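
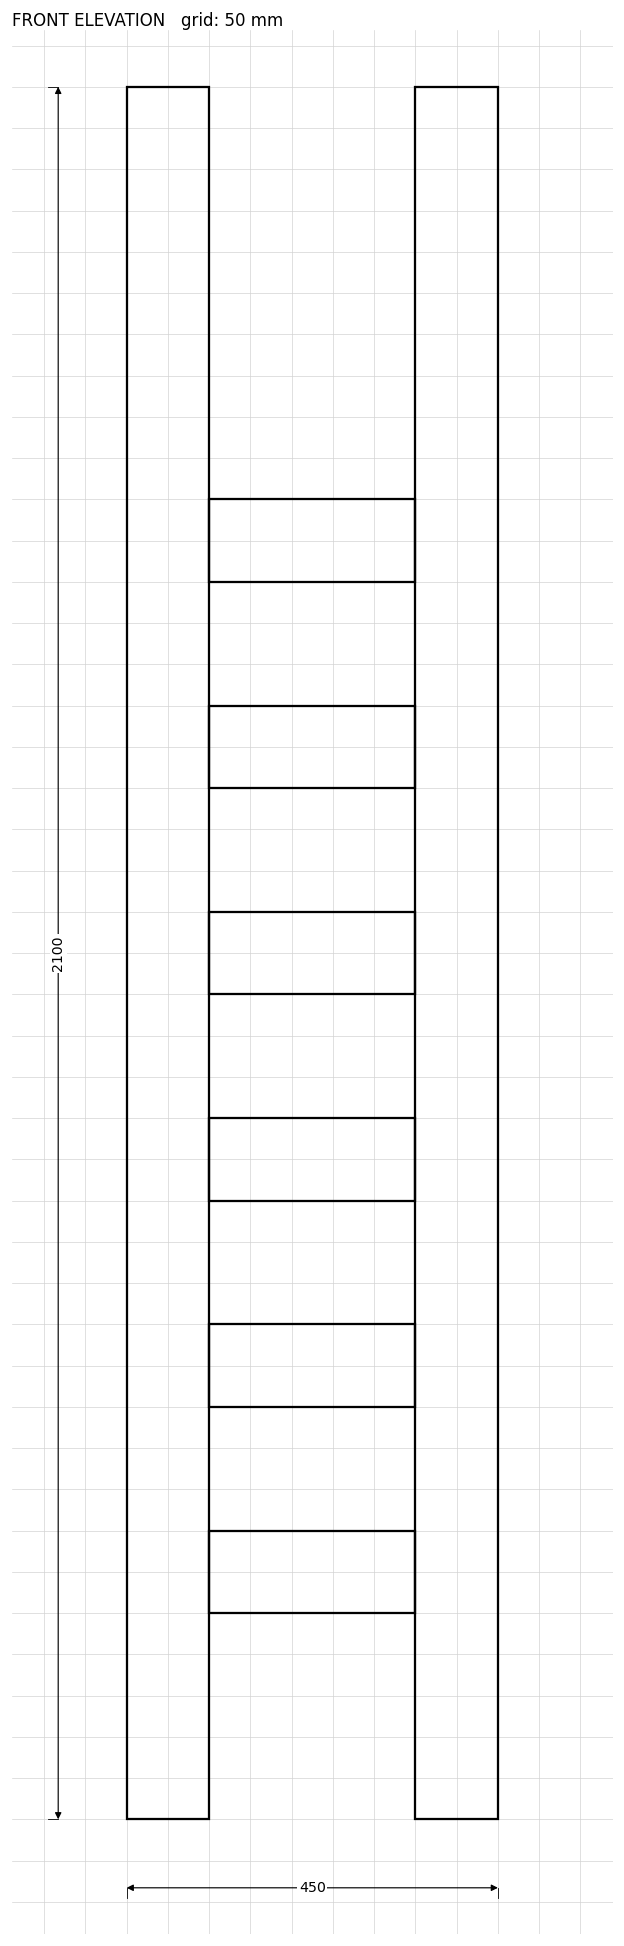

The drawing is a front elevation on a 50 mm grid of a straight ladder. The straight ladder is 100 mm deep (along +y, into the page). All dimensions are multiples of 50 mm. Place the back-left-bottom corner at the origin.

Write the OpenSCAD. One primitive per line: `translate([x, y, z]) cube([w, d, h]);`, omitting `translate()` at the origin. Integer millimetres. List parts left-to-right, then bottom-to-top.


cube([100, 100, 2100]);
translate([100, 0, 250]) cube([250, 100, 100]);
translate([100, 0, 500]) cube([250, 100, 100]);
translate([100, 0, 750]) cube([250, 100, 100]);
translate([100, 0, 1000]) cube([250, 100, 100]);
translate([100, 0, 1250]) cube([250, 100, 100]);
translate([100, 0, 1500]) cube([250, 100, 100]);
translate([350, 0, 0]) cube([100, 100, 2100]);


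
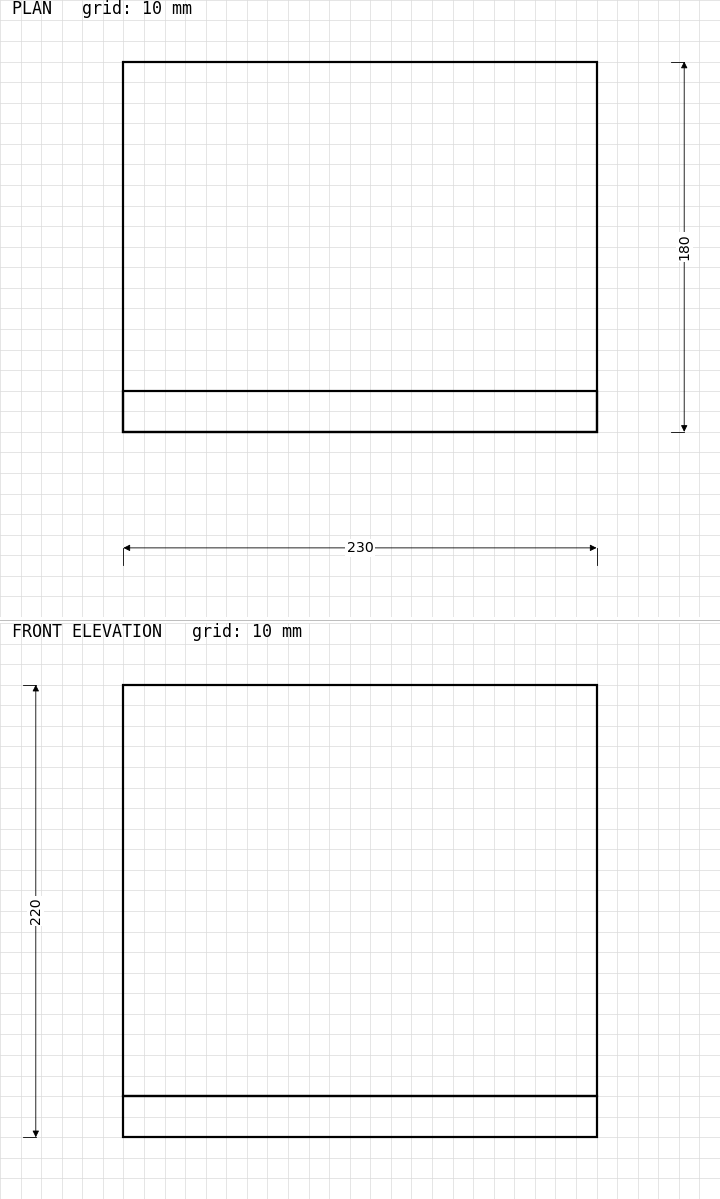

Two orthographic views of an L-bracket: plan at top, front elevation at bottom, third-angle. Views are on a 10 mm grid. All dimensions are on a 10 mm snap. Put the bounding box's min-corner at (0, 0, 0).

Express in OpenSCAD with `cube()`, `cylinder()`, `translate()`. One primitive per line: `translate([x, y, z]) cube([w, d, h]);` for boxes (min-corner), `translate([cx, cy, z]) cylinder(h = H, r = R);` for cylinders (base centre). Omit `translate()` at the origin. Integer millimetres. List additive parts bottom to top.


cube([230, 180, 20]);
translate([0, 0, 20]) cube([230, 20, 200]);


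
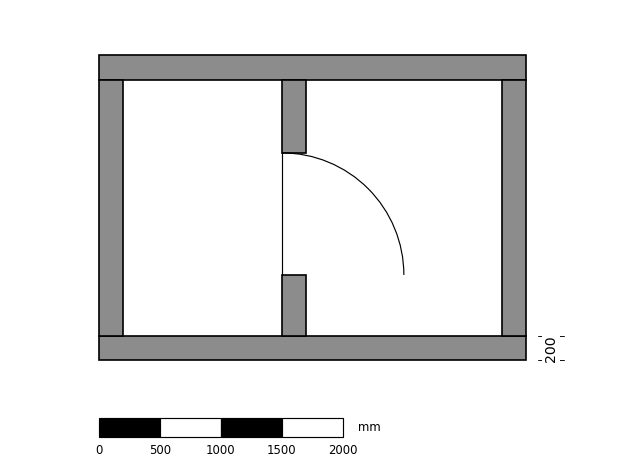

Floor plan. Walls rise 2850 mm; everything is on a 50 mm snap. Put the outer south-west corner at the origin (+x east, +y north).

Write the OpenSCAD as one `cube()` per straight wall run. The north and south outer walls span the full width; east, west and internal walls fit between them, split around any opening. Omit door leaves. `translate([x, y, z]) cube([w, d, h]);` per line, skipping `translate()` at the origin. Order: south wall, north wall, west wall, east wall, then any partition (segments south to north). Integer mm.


cube([3500, 200, 2850]);
translate([0, 2300, 0]) cube([3500, 200, 2850]);
translate([0, 200, 0]) cube([200, 2100, 2850]);
translate([3300, 200, 0]) cube([200, 2100, 2850]);
translate([1500, 200, 0]) cube([200, 500, 2850]);
translate([1500, 1700, 0]) cube([200, 600, 2850]);


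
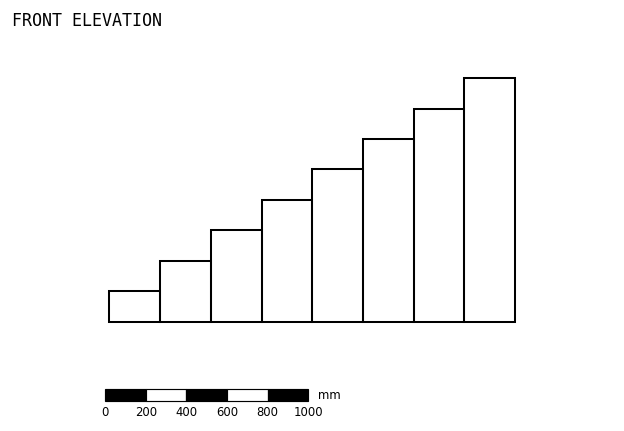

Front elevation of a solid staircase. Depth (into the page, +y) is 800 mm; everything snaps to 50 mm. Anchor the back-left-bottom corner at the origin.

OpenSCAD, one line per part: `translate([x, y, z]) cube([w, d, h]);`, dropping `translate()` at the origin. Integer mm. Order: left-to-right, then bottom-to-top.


cube([250, 800, 150]);
translate([250, 0, 0]) cube([250, 800, 300]);
translate([500, 0, 0]) cube([250, 800, 450]);
translate([750, 0, 0]) cube([250, 800, 600]);
translate([1000, 0, 0]) cube([250, 800, 750]);
translate([1250, 0, 0]) cube([250, 800, 900]);
translate([1500, 0, 0]) cube([250, 800, 1050]);
translate([1750, 0, 0]) cube([250, 800, 1200]);


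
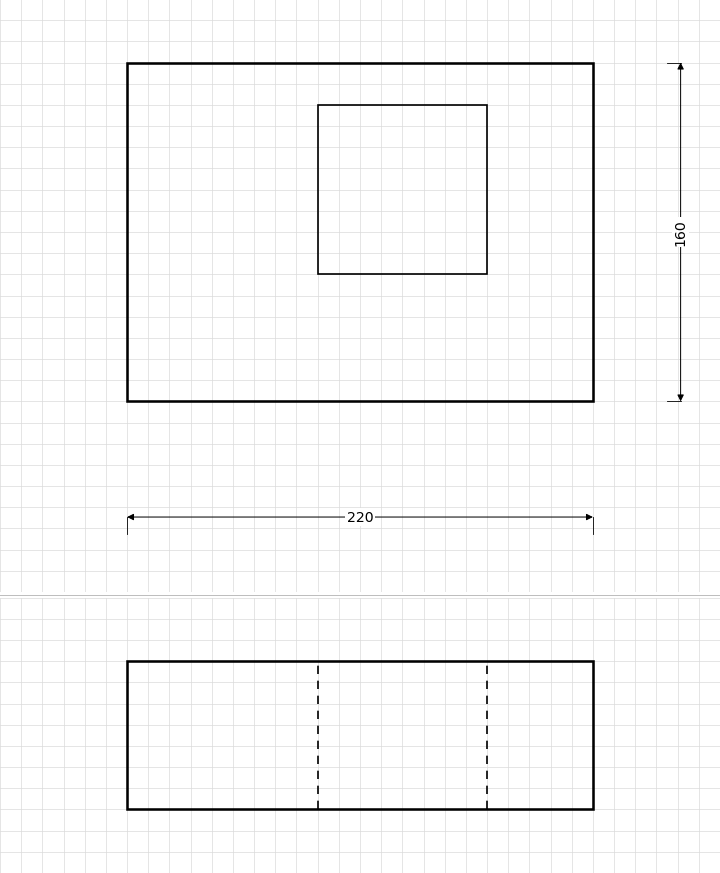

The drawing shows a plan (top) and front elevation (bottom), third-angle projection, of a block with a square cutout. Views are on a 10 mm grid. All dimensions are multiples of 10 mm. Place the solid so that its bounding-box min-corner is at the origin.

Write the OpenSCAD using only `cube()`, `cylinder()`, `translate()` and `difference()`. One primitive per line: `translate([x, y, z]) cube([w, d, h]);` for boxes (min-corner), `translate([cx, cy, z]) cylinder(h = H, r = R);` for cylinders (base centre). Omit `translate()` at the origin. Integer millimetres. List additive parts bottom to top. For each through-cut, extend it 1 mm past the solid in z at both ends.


difference() {
  cube([220, 160, 70]);
  translate([90, 60, -1]) cube([80, 80, 72]);
}


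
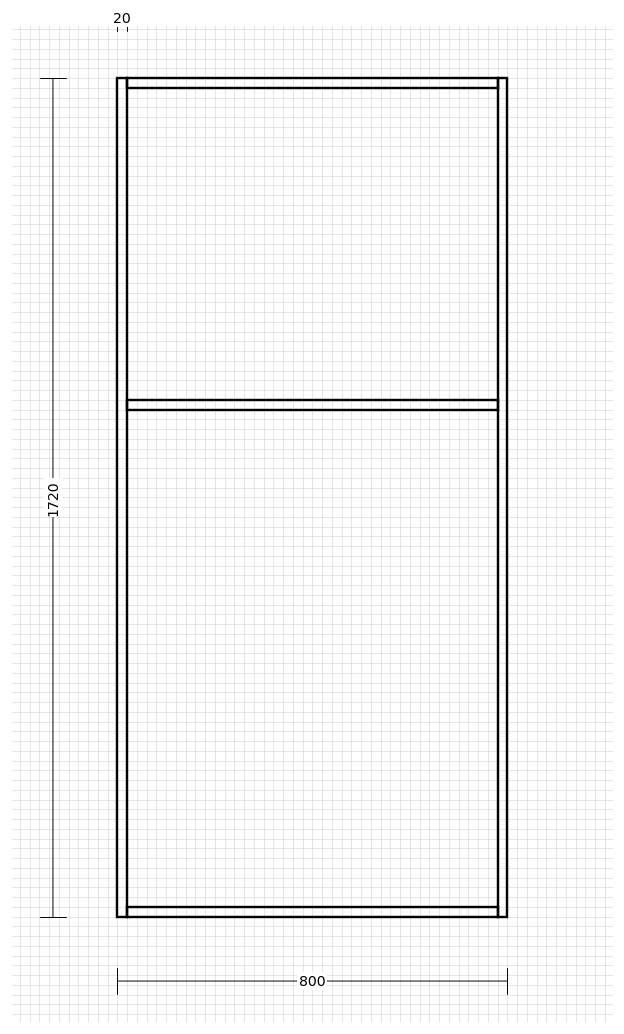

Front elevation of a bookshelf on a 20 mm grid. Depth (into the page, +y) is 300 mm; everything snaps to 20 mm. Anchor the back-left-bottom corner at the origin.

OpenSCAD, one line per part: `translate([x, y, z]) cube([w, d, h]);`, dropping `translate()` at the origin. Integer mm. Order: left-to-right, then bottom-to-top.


cube([20, 300, 1720]);
translate([20, 0, 0]) cube([760, 300, 20]);
translate([20, 0, 1040]) cube([760, 300, 20]);
translate([20, 0, 1700]) cube([760, 300, 20]);
translate([780, 0, 0]) cube([20, 300, 1720]);


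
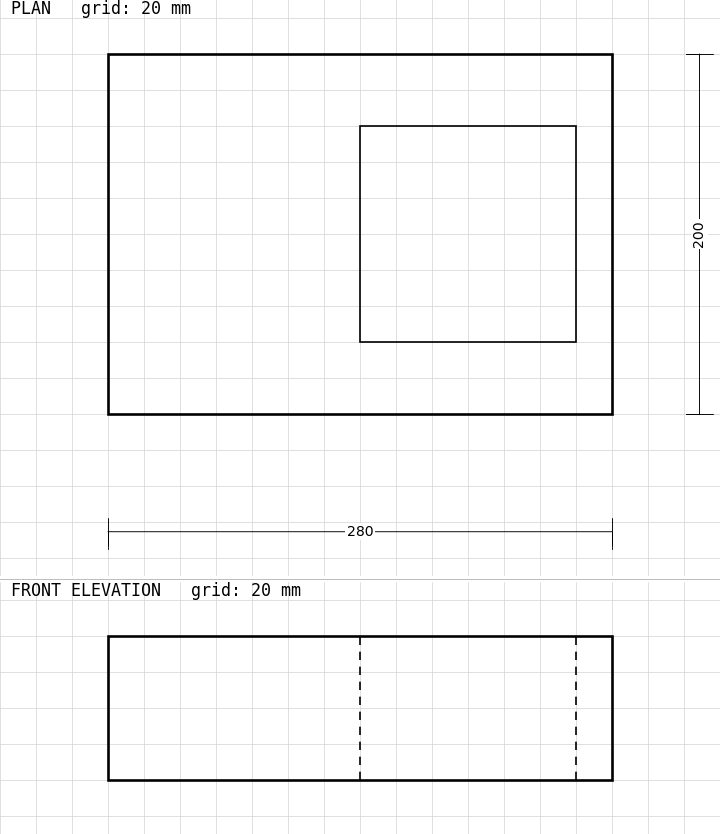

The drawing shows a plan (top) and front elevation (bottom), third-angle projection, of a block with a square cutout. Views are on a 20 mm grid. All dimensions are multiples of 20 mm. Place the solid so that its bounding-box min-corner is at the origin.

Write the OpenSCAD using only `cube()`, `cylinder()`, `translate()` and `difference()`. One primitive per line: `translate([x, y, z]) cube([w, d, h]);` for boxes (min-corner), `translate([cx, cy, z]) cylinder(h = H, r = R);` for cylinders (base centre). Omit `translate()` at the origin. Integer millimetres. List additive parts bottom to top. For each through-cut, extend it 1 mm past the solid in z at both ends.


difference() {
  cube([280, 200, 80]);
  translate([140, 40, -1]) cube([120, 120, 82]);
}


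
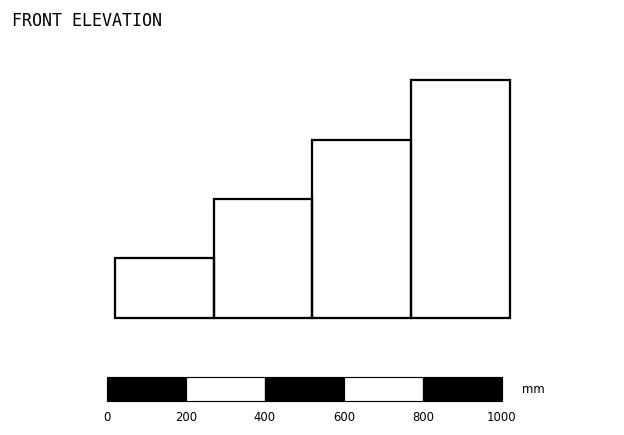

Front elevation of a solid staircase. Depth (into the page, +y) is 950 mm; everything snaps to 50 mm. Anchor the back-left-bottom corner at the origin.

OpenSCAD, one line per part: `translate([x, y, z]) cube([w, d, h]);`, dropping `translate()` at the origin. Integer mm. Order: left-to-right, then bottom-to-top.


cube([250, 950, 150]);
translate([250, 0, 0]) cube([250, 950, 300]);
translate([500, 0, 0]) cube([250, 950, 450]);
translate([750, 0, 0]) cube([250, 950, 600]);


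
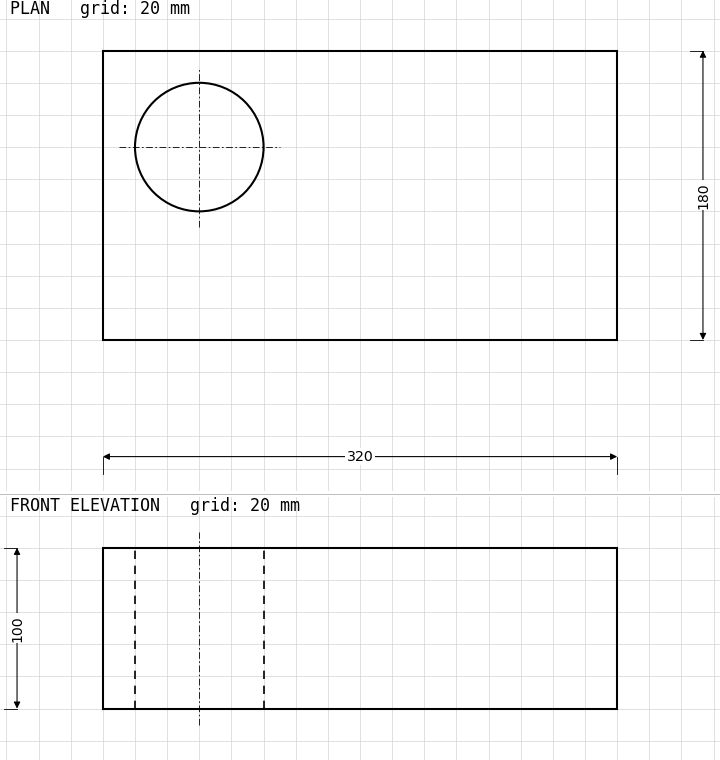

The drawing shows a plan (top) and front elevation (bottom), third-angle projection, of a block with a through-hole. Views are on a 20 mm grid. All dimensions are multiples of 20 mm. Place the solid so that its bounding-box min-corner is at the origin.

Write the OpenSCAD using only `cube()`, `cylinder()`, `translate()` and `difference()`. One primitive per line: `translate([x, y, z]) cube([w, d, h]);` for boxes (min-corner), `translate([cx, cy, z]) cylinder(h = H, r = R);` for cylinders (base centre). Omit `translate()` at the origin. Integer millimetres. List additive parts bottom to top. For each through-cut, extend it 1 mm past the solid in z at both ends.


difference() {
  cube([320, 180, 100]);
  translate([60, 120, -1]) cylinder(h = 102, r = 40);
}


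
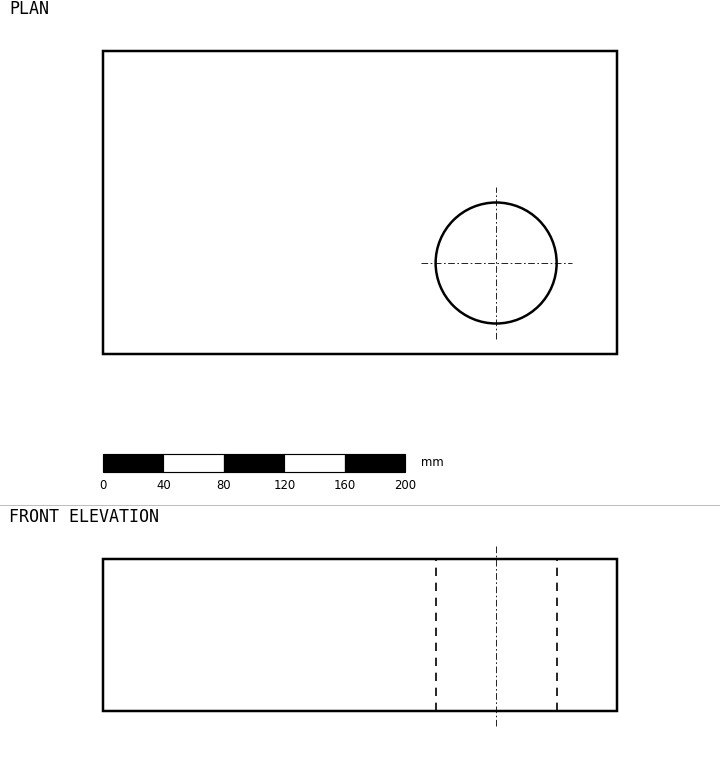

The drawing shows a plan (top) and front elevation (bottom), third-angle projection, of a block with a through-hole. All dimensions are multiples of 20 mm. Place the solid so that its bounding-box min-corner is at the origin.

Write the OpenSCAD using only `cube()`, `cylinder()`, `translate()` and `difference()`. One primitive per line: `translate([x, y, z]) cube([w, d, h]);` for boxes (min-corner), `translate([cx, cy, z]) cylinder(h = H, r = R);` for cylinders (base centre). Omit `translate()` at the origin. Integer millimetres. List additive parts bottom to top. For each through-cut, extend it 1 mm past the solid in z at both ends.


difference() {
  cube([340, 200, 100]);
  translate([260, 60, -1]) cylinder(h = 102, r = 40);
}


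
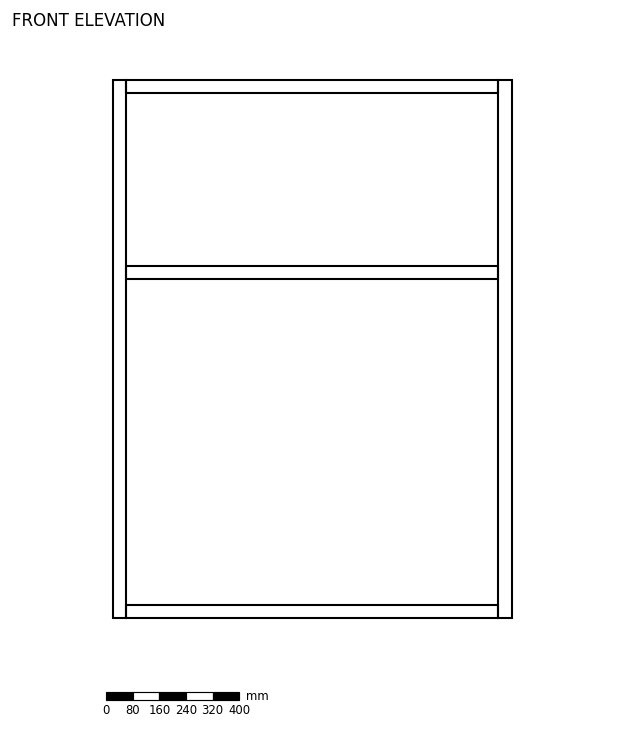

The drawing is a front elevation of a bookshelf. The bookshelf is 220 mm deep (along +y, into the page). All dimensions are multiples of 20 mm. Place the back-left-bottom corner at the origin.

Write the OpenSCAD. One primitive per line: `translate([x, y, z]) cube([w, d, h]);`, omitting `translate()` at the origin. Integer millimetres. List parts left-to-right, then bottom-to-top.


cube([40, 220, 1620]);
translate([40, 0, 0]) cube([1120, 220, 40]);
translate([40, 0, 1020]) cube([1120, 220, 40]);
translate([40, 0, 1580]) cube([1120, 220, 40]);
translate([1160, 0, 0]) cube([40, 220, 1620]);


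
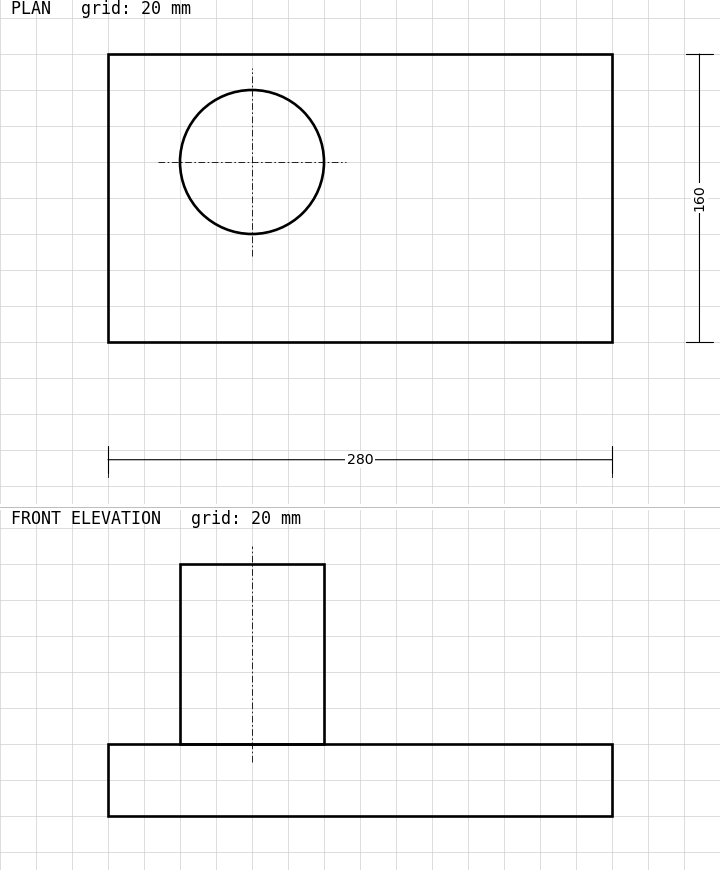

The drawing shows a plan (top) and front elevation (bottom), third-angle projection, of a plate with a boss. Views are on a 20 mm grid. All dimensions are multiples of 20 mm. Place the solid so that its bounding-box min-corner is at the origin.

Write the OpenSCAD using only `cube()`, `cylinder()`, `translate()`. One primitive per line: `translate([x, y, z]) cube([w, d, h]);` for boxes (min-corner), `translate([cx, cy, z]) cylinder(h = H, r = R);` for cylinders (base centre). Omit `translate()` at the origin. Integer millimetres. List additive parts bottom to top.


cube([280, 160, 40]);
translate([80, 100, 40]) cylinder(h = 100, r = 40);


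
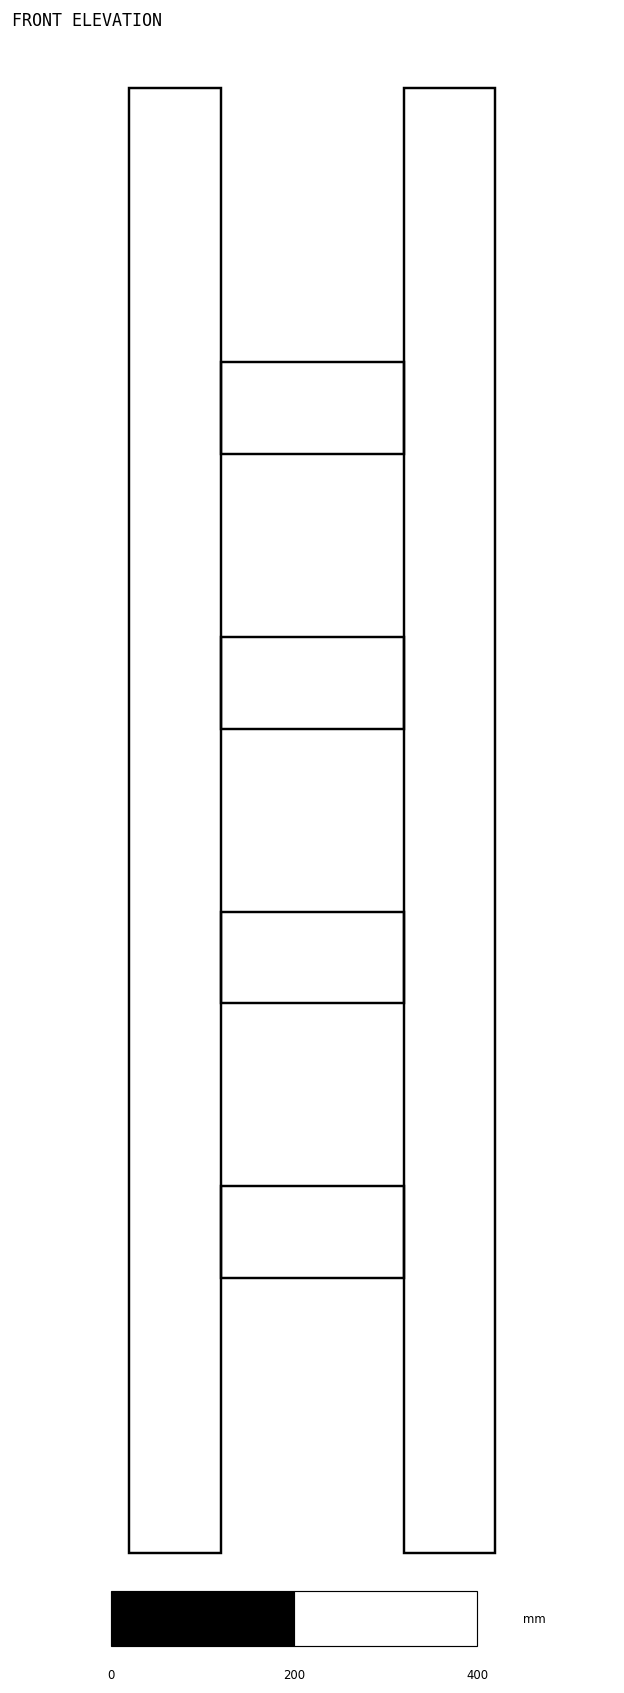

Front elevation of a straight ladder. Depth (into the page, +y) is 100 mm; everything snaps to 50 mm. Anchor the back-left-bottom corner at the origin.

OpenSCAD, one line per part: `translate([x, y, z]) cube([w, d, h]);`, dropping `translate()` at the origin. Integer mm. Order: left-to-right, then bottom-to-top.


cube([100, 100, 1600]);
translate([100, 0, 300]) cube([200, 100, 100]);
translate([100, 0, 600]) cube([200, 100, 100]);
translate([100, 0, 900]) cube([200, 100, 100]);
translate([100, 0, 1200]) cube([200, 100, 100]);
translate([300, 0, 0]) cube([100, 100, 1600]);


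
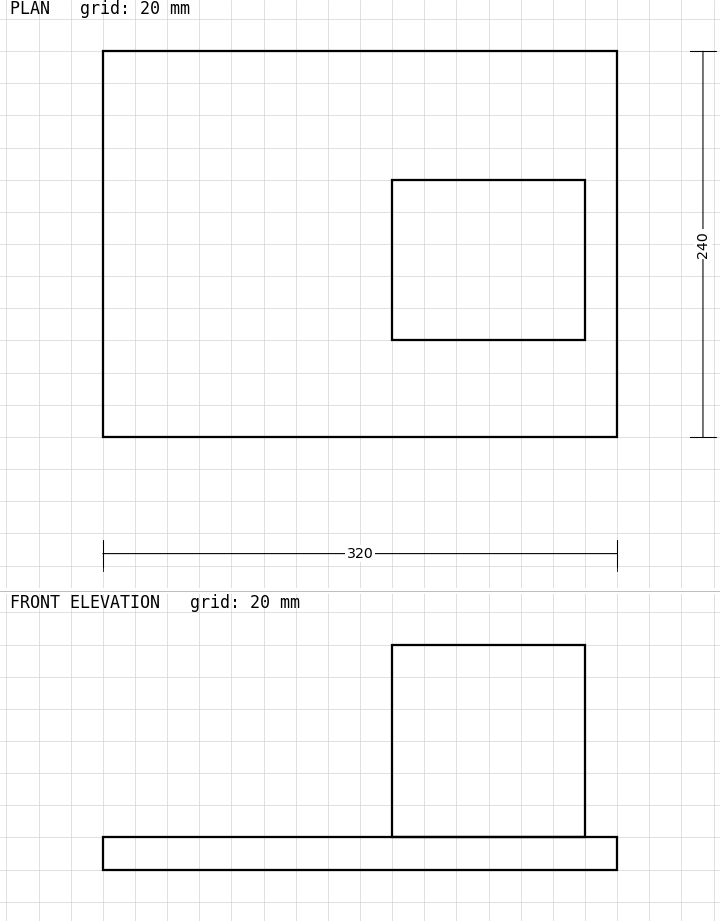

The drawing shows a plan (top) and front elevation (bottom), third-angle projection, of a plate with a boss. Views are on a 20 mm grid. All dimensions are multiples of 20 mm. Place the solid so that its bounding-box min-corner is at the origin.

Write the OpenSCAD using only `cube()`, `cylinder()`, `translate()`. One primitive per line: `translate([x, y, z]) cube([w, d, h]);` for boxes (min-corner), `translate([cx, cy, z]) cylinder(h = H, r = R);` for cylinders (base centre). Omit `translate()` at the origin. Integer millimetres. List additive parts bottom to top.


cube([320, 240, 20]);
translate([180, 60, 20]) cube([120, 100, 120]);


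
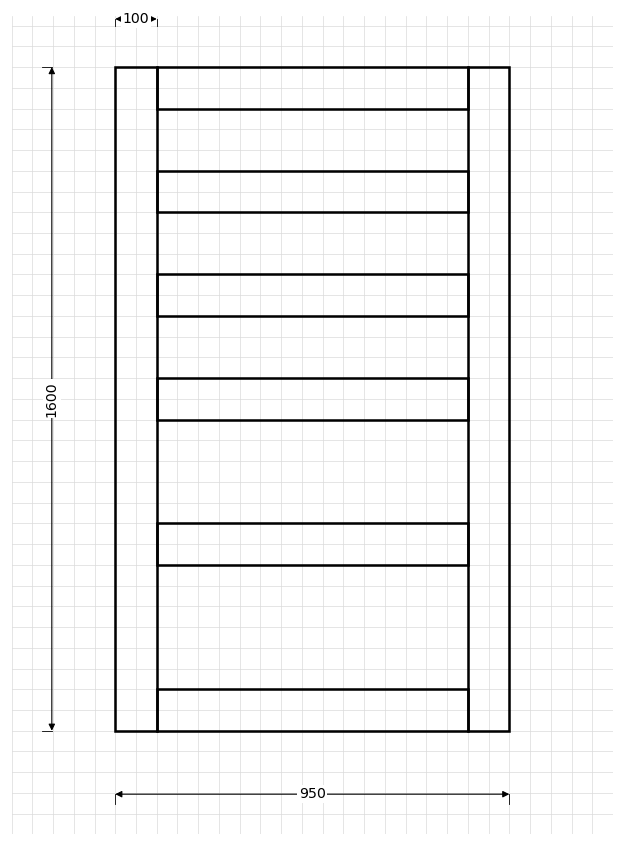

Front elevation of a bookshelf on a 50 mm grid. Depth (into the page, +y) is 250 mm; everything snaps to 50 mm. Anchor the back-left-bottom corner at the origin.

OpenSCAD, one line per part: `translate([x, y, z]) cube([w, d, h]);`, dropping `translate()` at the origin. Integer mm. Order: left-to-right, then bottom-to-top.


cube([100, 250, 1600]);
translate([100, 0, 0]) cube([750, 250, 100]);
translate([100, 0, 400]) cube([750, 250, 100]);
translate([100, 0, 750]) cube([750, 250, 100]);
translate([100, 0, 1000]) cube([750, 250, 100]);
translate([100, 0, 1250]) cube([750, 250, 100]);
translate([100, 0, 1500]) cube([750, 250, 100]);
translate([850, 0, 0]) cube([100, 250, 1600]);


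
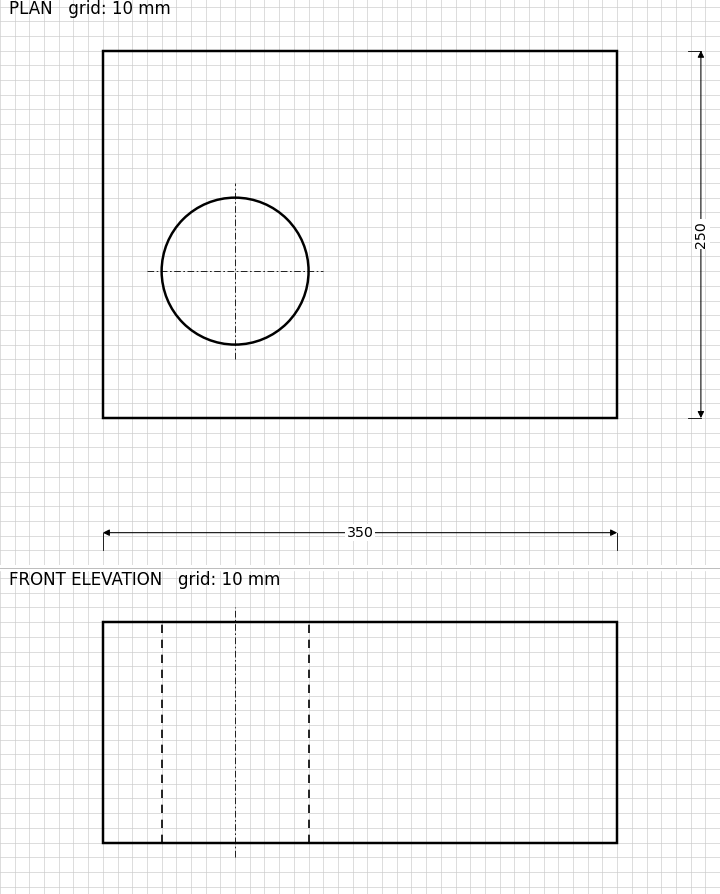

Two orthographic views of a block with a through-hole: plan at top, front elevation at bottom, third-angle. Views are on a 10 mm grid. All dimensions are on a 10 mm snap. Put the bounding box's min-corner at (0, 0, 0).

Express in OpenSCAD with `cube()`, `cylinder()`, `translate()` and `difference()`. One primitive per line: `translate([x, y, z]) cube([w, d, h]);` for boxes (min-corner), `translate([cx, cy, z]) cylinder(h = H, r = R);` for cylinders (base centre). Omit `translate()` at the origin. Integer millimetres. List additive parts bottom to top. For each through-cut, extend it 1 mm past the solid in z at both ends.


difference() {
  cube([350, 250, 150]);
  translate([90, 100, -1]) cylinder(h = 152, r = 50);
}


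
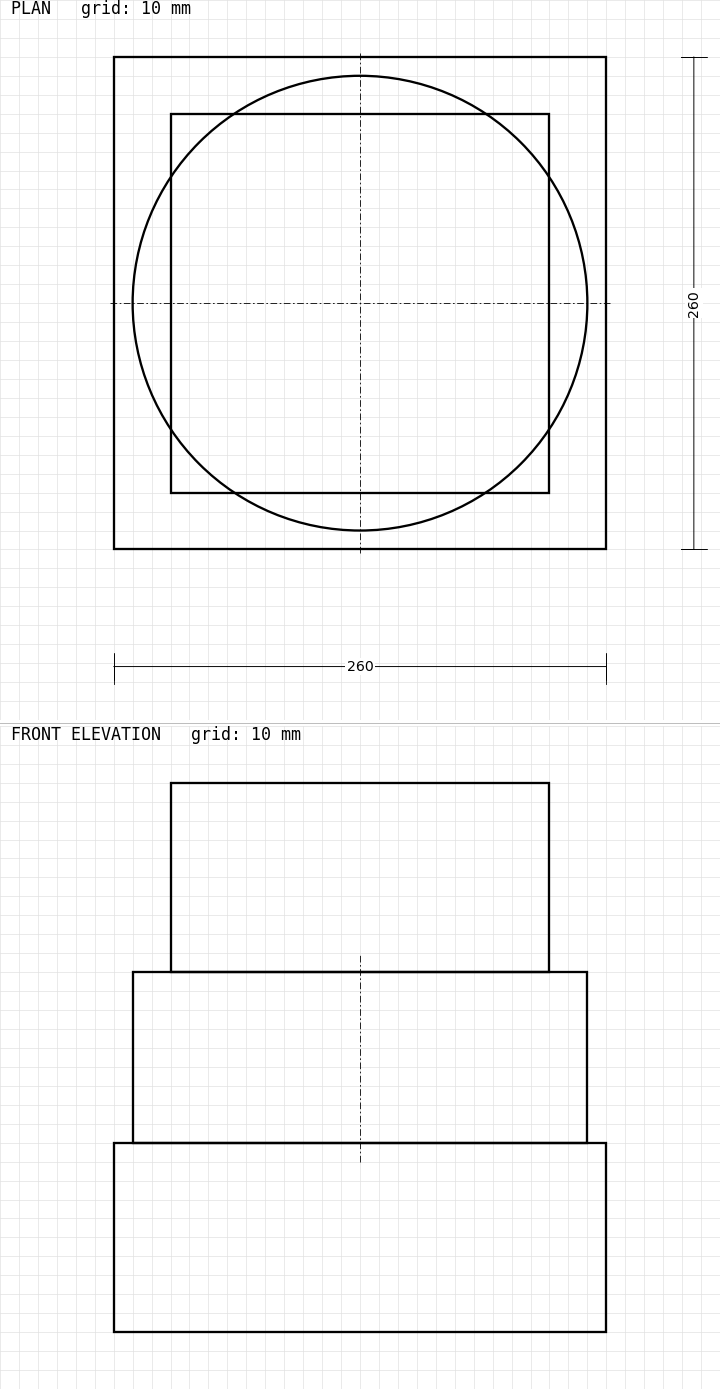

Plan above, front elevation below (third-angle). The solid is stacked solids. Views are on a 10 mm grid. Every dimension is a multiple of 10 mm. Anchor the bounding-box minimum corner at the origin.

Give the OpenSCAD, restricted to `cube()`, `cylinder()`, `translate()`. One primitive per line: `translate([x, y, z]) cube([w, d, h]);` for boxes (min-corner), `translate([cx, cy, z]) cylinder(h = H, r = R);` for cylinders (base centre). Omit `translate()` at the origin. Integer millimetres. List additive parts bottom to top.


cube([260, 260, 100]);
translate([130, 130, 100]) cylinder(h = 90, r = 120);
translate([30, 30, 190]) cube([200, 200, 100]);


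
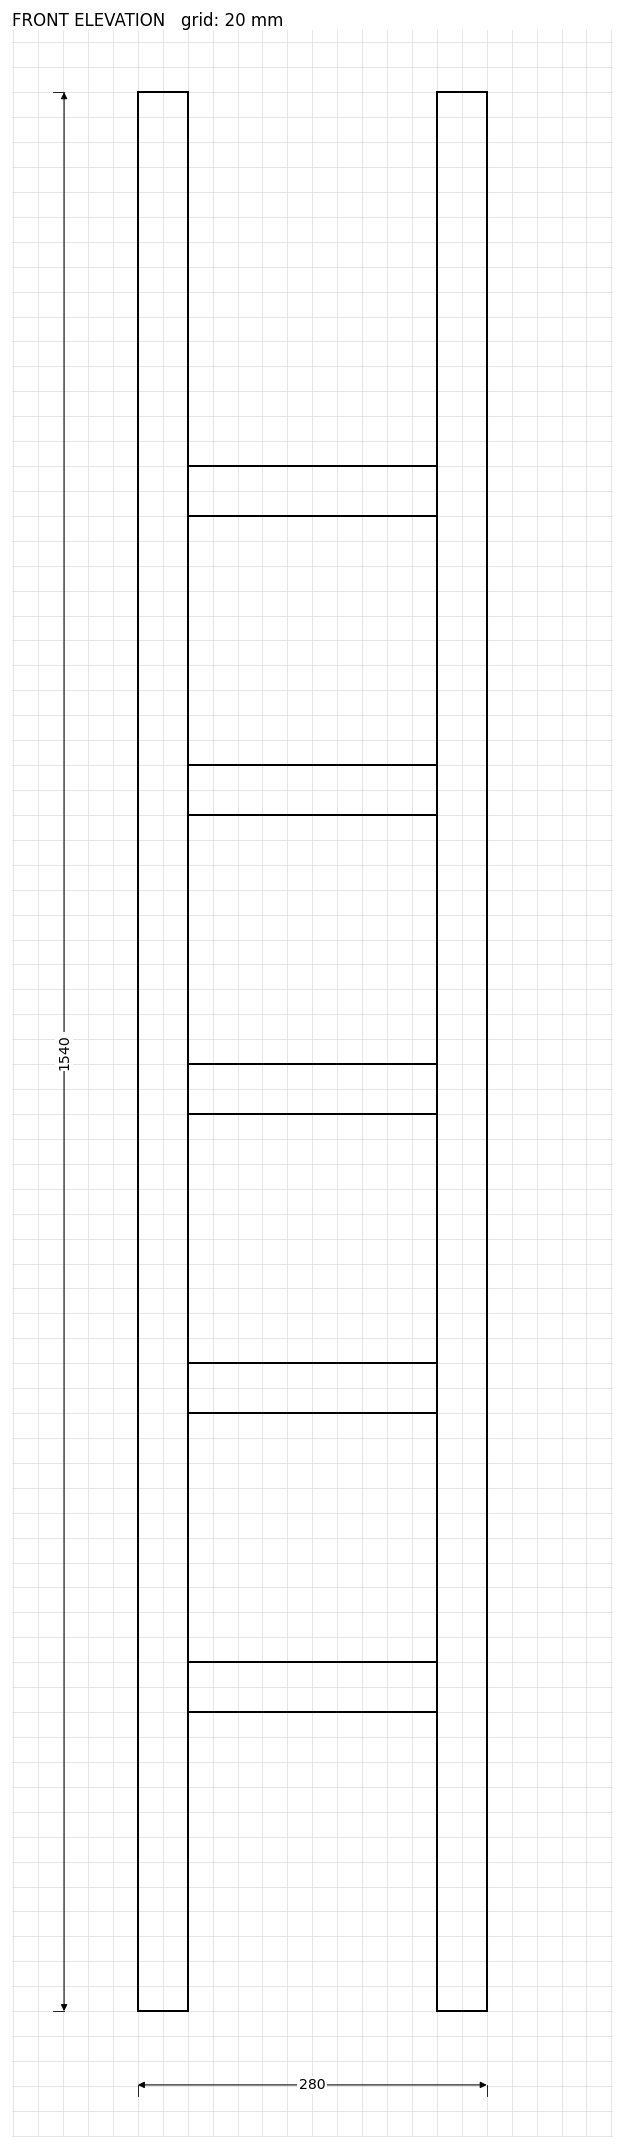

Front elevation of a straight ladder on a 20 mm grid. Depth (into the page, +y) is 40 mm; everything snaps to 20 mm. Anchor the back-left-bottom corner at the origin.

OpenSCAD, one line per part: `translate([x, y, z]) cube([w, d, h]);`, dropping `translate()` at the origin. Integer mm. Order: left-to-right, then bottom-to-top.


cube([40, 40, 1540]);
translate([40, 0, 240]) cube([200, 40, 40]);
translate([40, 0, 480]) cube([200, 40, 40]);
translate([40, 0, 720]) cube([200, 40, 40]);
translate([40, 0, 960]) cube([200, 40, 40]);
translate([40, 0, 1200]) cube([200, 40, 40]);
translate([240, 0, 0]) cube([40, 40, 1540]);


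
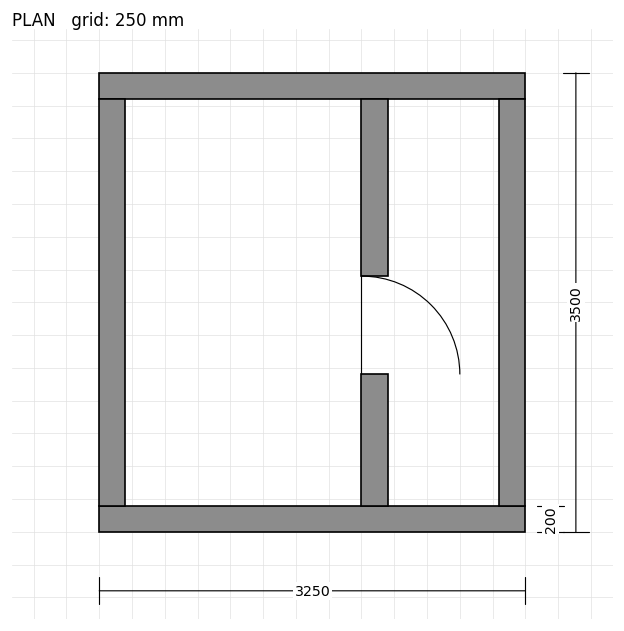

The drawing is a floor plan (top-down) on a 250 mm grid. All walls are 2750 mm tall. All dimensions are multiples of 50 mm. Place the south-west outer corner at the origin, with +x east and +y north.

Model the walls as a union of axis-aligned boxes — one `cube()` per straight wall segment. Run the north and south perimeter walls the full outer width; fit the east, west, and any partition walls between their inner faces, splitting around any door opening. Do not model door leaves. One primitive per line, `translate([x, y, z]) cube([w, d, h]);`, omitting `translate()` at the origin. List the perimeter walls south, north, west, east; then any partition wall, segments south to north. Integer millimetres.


cube([3250, 200, 2750]);
translate([0, 3300, 0]) cube([3250, 200, 2750]);
translate([0, 200, 0]) cube([200, 3100, 2750]);
translate([3050, 200, 0]) cube([200, 3100, 2750]);
translate([2000, 200, 0]) cube([200, 1000, 2750]);
translate([2000, 1950, 0]) cube([200, 1350, 2750]);


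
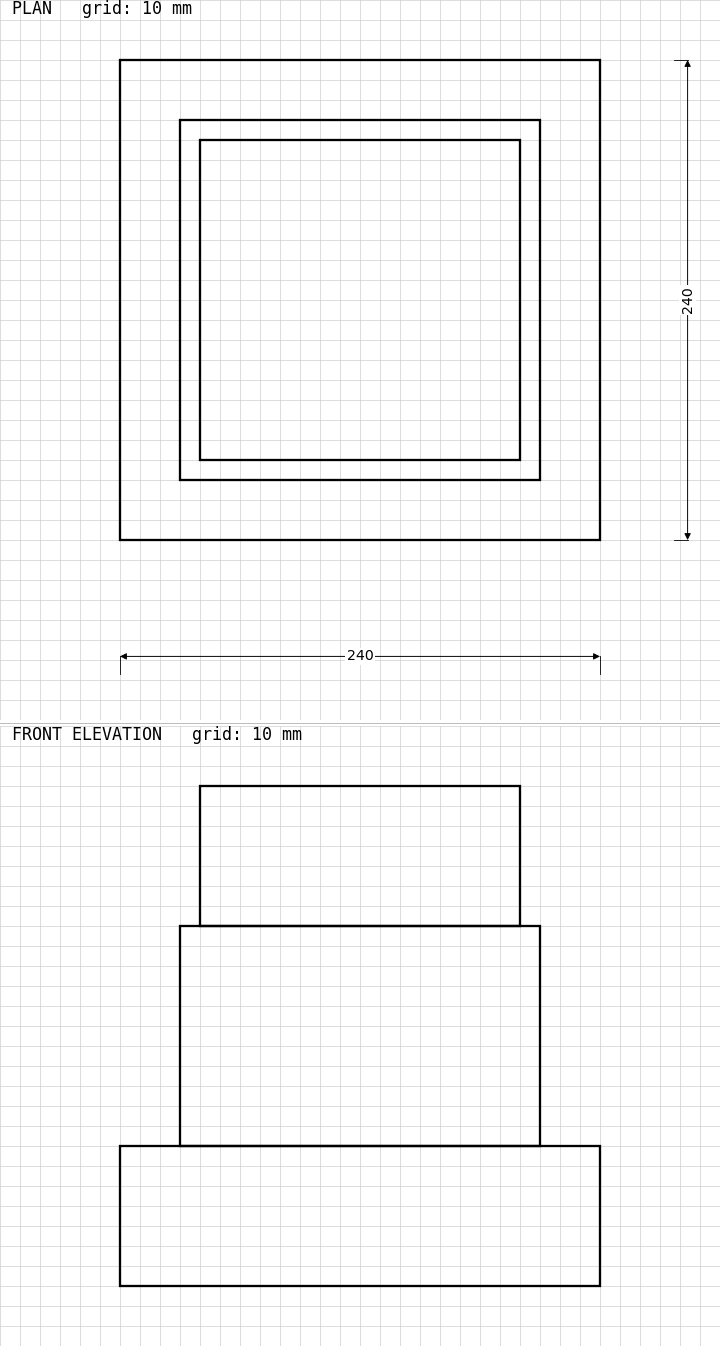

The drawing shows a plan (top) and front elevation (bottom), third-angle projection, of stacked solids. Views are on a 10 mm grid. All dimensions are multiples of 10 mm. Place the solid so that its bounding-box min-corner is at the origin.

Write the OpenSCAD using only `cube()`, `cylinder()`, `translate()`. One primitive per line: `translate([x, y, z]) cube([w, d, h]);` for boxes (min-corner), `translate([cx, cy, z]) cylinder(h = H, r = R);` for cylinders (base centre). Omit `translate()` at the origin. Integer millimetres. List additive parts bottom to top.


cube([240, 240, 70]);
translate([30, 30, 70]) cube([180, 180, 110]);
translate([40, 40, 180]) cube([160, 160, 70]);


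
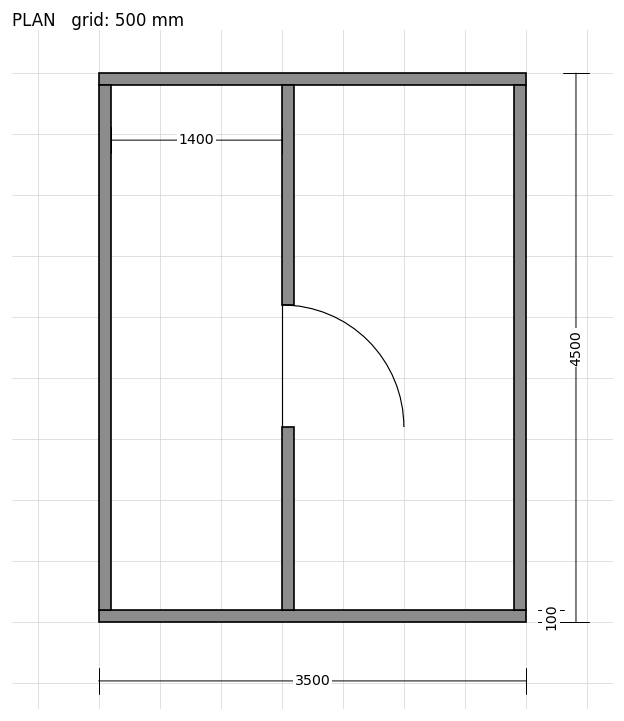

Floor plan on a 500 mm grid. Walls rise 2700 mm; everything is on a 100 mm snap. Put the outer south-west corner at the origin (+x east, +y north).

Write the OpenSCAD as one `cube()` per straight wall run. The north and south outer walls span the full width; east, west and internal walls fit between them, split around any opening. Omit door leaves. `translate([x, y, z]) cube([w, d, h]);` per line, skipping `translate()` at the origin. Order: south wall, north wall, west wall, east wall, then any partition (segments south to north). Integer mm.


cube([3500, 100, 2700]);
translate([0, 4400, 0]) cube([3500, 100, 2700]);
translate([0, 100, 0]) cube([100, 4300, 2700]);
translate([3400, 100, 0]) cube([100, 4300, 2700]);
translate([1500, 100, 0]) cube([100, 1500, 2700]);
translate([1500, 2600, 0]) cube([100, 1800, 2700]);


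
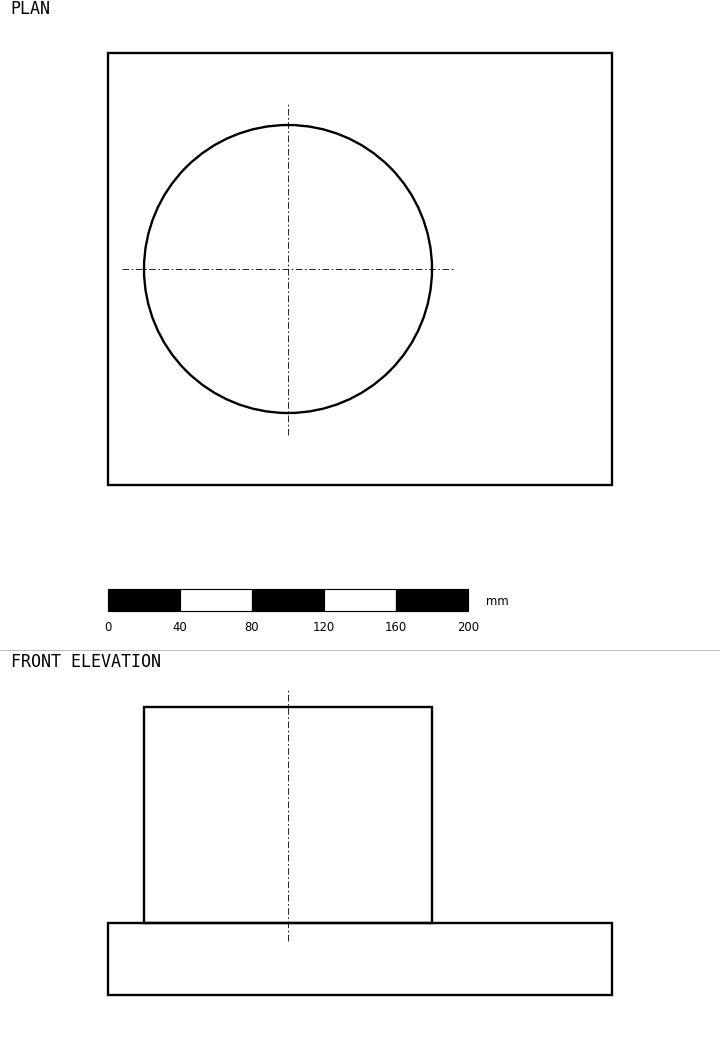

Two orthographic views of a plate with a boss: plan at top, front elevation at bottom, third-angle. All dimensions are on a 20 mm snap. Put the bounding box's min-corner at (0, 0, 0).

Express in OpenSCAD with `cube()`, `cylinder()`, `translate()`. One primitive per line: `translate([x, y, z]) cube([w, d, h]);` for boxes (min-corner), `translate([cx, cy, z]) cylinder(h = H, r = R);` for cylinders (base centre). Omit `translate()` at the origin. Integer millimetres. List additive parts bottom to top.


cube([280, 240, 40]);
translate([100, 120, 40]) cylinder(h = 120, r = 80);


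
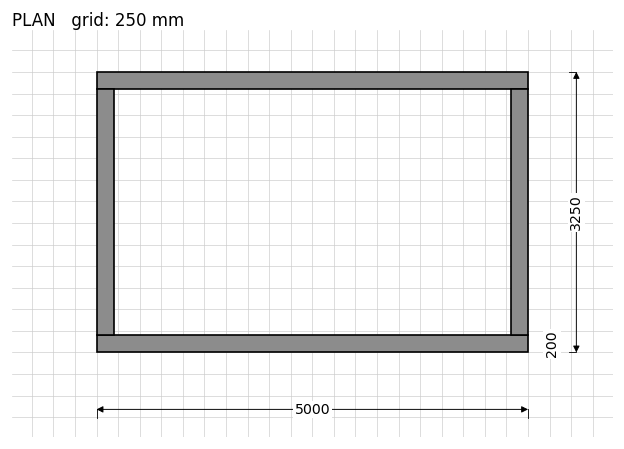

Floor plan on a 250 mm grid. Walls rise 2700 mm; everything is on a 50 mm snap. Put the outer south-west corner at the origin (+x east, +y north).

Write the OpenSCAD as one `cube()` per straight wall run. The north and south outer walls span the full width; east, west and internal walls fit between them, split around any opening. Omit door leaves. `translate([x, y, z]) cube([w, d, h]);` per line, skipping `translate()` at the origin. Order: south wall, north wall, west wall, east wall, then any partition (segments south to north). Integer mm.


cube([5000, 200, 2700]);
translate([0, 3050, 0]) cube([5000, 200, 2700]);
translate([0, 200, 0]) cube([200, 2850, 2700]);
translate([4800, 200, 0]) cube([200, 2850, 2700]);


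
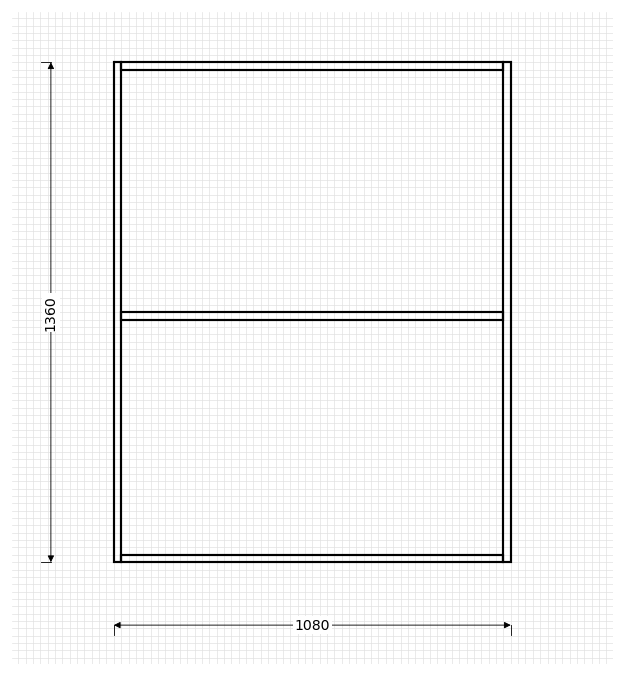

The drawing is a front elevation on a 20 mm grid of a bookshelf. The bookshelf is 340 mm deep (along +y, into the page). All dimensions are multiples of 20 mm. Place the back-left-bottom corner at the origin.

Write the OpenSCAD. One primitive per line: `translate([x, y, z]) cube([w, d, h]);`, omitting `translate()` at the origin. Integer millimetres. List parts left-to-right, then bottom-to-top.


cube([20, 340, 1360]);
translate([20, 0, 0]) cube([1040, 340, 20]);
translate([20, 0, 660]) cube([1040, 340, 20]);
translate([20, 0, 1340]) cube([1040, 340, 20]);
translate([1060, 0, 0]) cube([20, 340, 1360]);


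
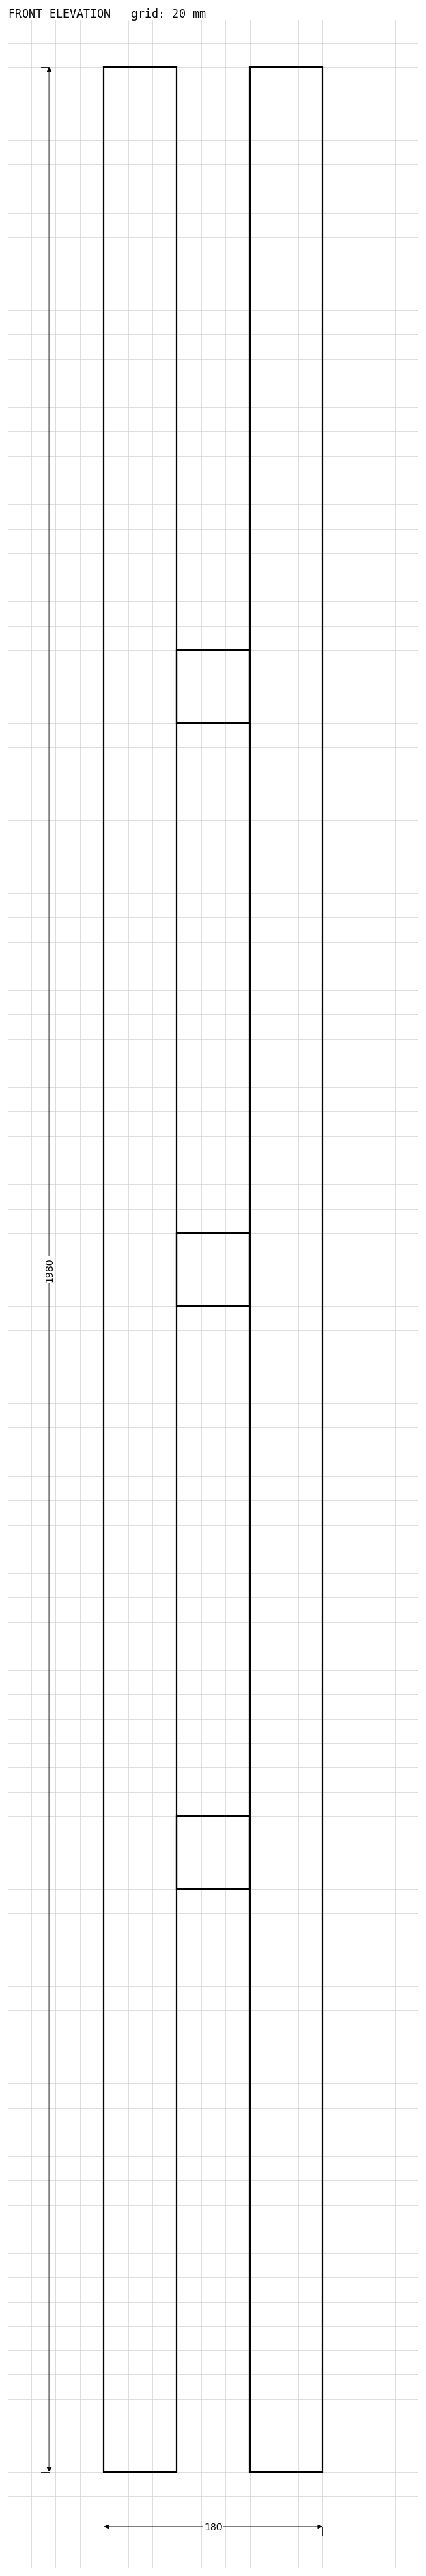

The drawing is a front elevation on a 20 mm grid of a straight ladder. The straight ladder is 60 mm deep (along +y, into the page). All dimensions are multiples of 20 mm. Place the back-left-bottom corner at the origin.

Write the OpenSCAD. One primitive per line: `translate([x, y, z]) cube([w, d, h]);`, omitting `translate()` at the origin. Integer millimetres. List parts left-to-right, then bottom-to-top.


cube([60, 60, 1980]);
translate([60, 0, 480]) cube([60, 60, 60]);
translate([60, 0, 960]) cube([60, 60, 60]);
translate([60, 0, 1440]) cube([60, 60, 60]);
translate([120, 0, 0]) cube([60, 60, 1980]);


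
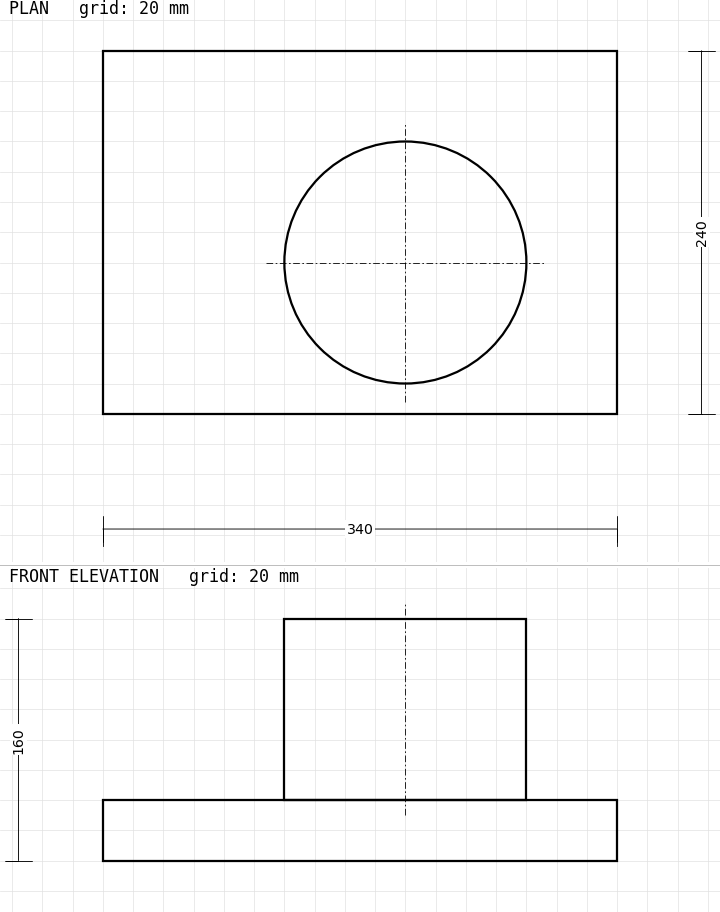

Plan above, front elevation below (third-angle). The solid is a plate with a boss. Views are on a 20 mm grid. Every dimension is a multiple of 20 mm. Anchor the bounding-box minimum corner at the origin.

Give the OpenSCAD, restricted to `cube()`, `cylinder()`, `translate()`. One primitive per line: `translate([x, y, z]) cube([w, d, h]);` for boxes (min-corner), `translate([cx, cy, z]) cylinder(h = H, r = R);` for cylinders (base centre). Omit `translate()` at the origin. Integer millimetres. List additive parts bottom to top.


cube([340, 240, 40]);
translate([200, 100, 40]) cylinder(h = 120, r = 80);


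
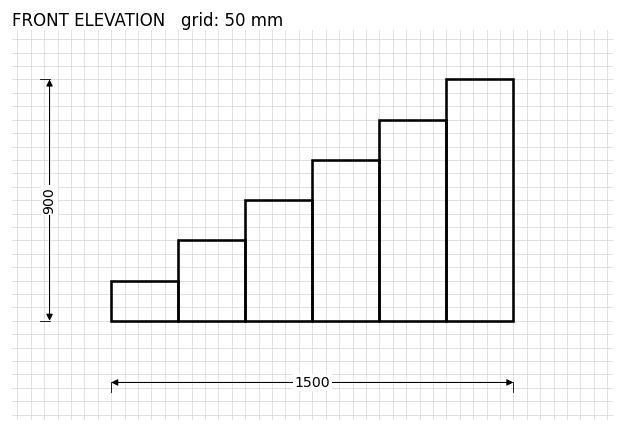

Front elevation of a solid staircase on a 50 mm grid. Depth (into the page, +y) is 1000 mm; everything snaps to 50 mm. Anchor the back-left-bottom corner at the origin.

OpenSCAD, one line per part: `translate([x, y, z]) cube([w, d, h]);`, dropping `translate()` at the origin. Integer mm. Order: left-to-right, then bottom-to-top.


cube([250, 1000, 150]);
translate([250, 0, 0]) cube([250, 1000, 300]);
translate([500, 0, 0]) cube([250, 1000, 450]);
translate([750, 0, 0]) cube([250, 1000, 600]);
translate([1000, 0, 0]) cube([250, 1000, 750]);
translate([1250, 0, 0]) cube([250, 1000, 900]);


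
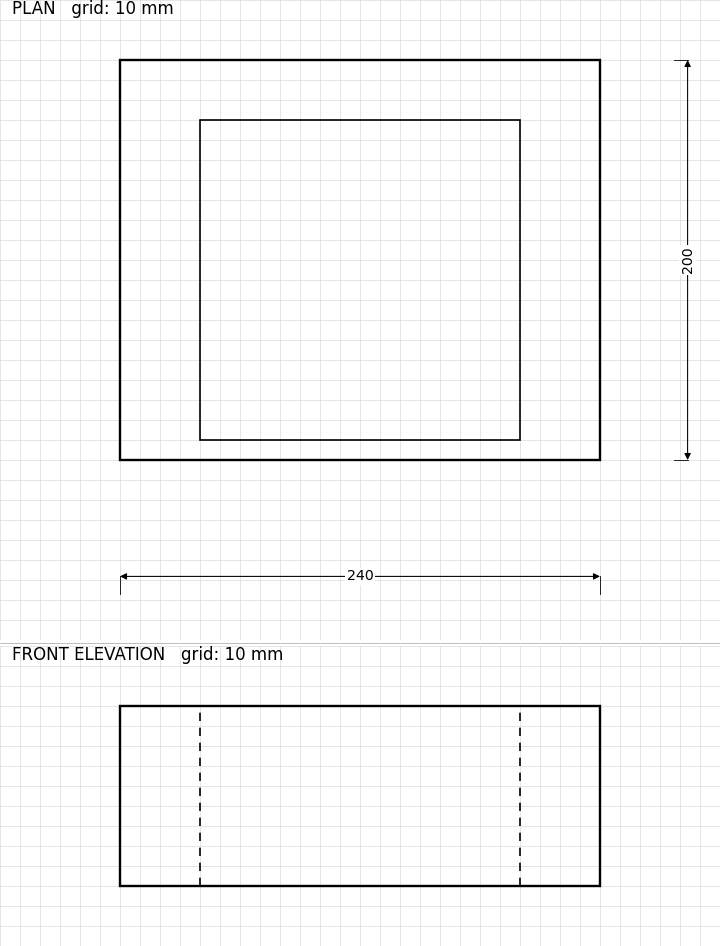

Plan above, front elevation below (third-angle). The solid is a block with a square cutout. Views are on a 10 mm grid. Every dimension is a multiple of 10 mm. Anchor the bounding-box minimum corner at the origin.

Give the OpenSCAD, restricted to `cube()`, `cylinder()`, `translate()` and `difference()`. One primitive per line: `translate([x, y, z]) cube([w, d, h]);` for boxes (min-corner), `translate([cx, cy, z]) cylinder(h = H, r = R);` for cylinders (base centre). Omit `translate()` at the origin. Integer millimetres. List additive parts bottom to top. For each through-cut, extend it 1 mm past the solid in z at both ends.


difference() {
  cube([240, 200, 90]);
  translate([40, 10, -1]) cube([160, 160, 92]);
}


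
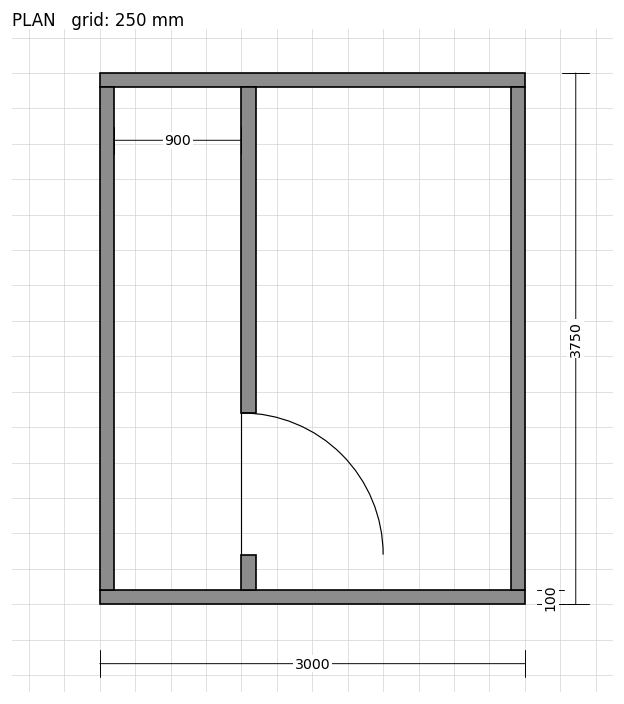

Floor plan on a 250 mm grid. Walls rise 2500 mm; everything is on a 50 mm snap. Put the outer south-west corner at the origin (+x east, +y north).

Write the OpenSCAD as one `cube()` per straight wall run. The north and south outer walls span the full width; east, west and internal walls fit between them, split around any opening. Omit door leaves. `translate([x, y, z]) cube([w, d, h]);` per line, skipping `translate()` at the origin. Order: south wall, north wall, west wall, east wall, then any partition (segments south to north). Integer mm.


cube([3000, 100, 2500]);
translate([0, 3650, 0]) cube([3000, 100, 2500]);
translate([0, 100, 0]) cube([100, 3550, 2500]);
translate([2900, 100, 0]) cube([100, 3550, 2500]);
translate([1000, 100, 0]) cube([100, 250, 2500]);
translate([1000, 1350, 0]) cube([100, 2300, 2500]);


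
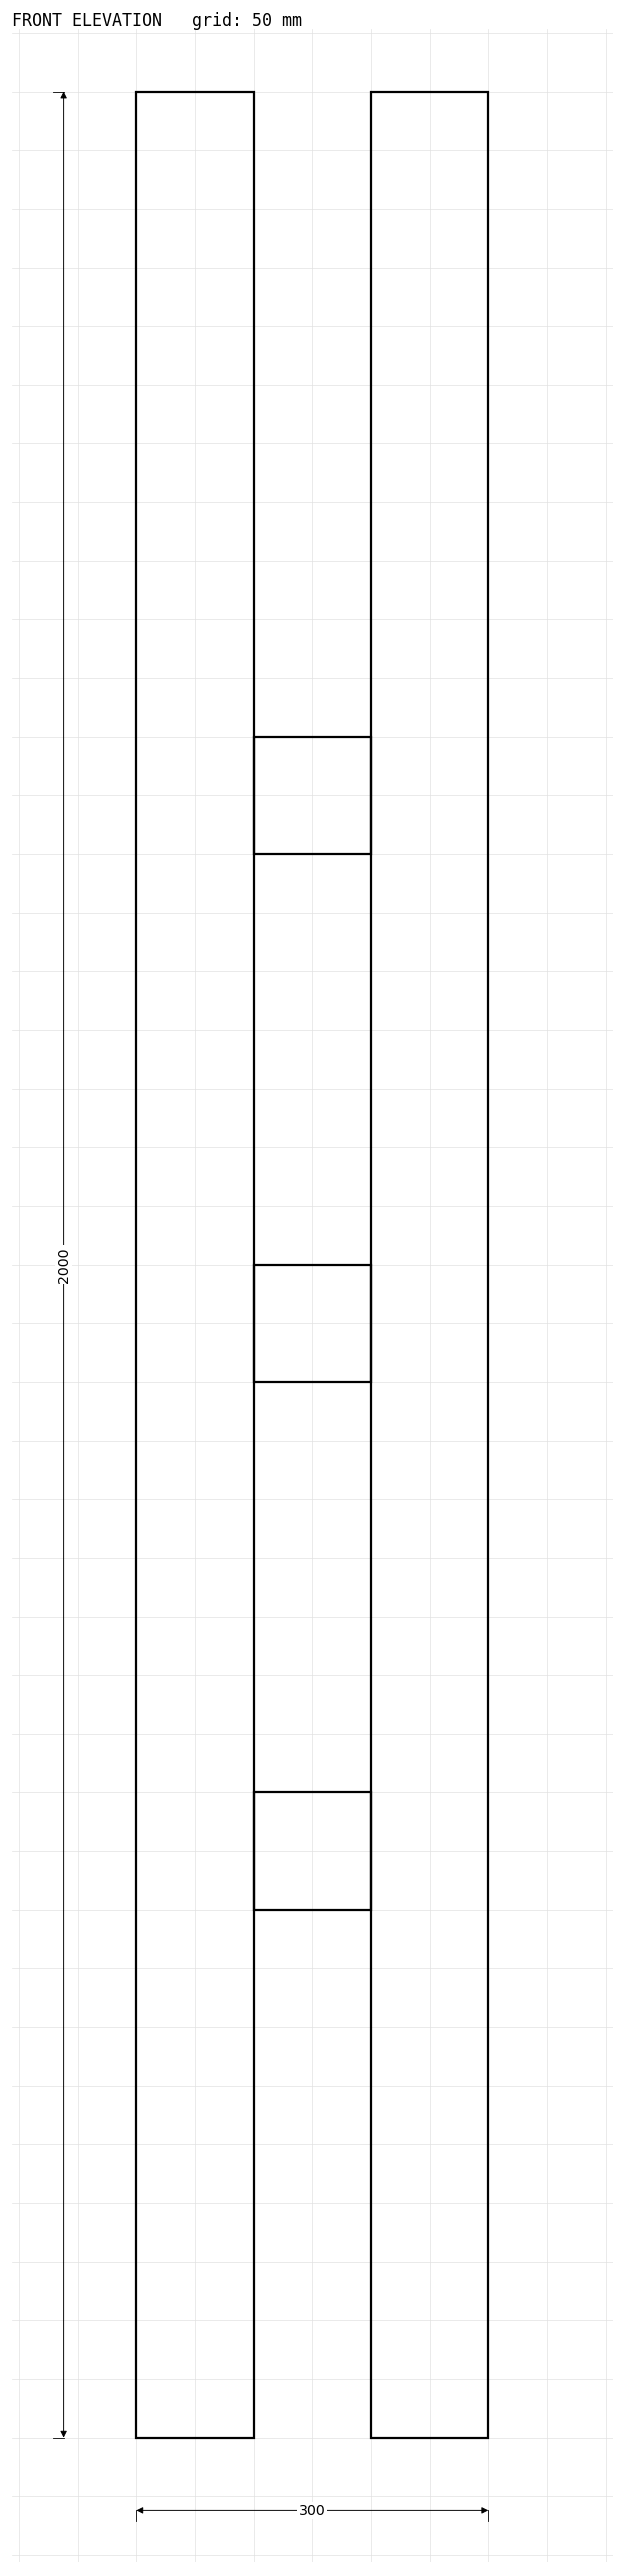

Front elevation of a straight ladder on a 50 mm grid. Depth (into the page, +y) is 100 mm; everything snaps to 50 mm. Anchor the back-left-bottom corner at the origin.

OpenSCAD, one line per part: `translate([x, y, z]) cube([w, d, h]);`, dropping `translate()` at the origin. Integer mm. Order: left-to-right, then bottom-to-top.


cube([100, 100, 2000]);
translate([100, 0, 450]) cube([100, 100, 100]);
translate([100, 0, 900]) cube([100, 100, 100]);
translate([100, 0, 1350]) cube([100, 100, 100]);
translate([200, 0, 0]) cube([100, 100, 2000]);


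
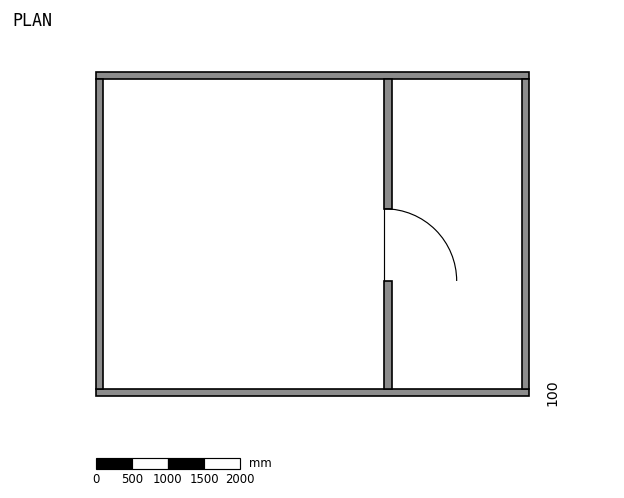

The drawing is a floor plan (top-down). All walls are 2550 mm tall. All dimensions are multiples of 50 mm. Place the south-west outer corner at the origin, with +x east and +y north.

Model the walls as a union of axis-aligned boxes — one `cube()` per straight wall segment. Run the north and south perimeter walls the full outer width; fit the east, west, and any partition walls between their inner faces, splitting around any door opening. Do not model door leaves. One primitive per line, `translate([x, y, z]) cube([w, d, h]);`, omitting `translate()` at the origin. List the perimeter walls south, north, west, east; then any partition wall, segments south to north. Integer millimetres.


cube([6000, 100, 2550]);
translate([0, 4400, 0]) cube([6000, 100, 2550]);
translate([0, 100, 0]) cube([100, 4300, 2550]);
translate([5900, 100, 0]) cube([100, 4300, 2550]);
translate([4000, 100, 0]) cube([100, 1500, 2550]);
translate([4000, 2600, 0]) cube([100, 1800, 2550]);


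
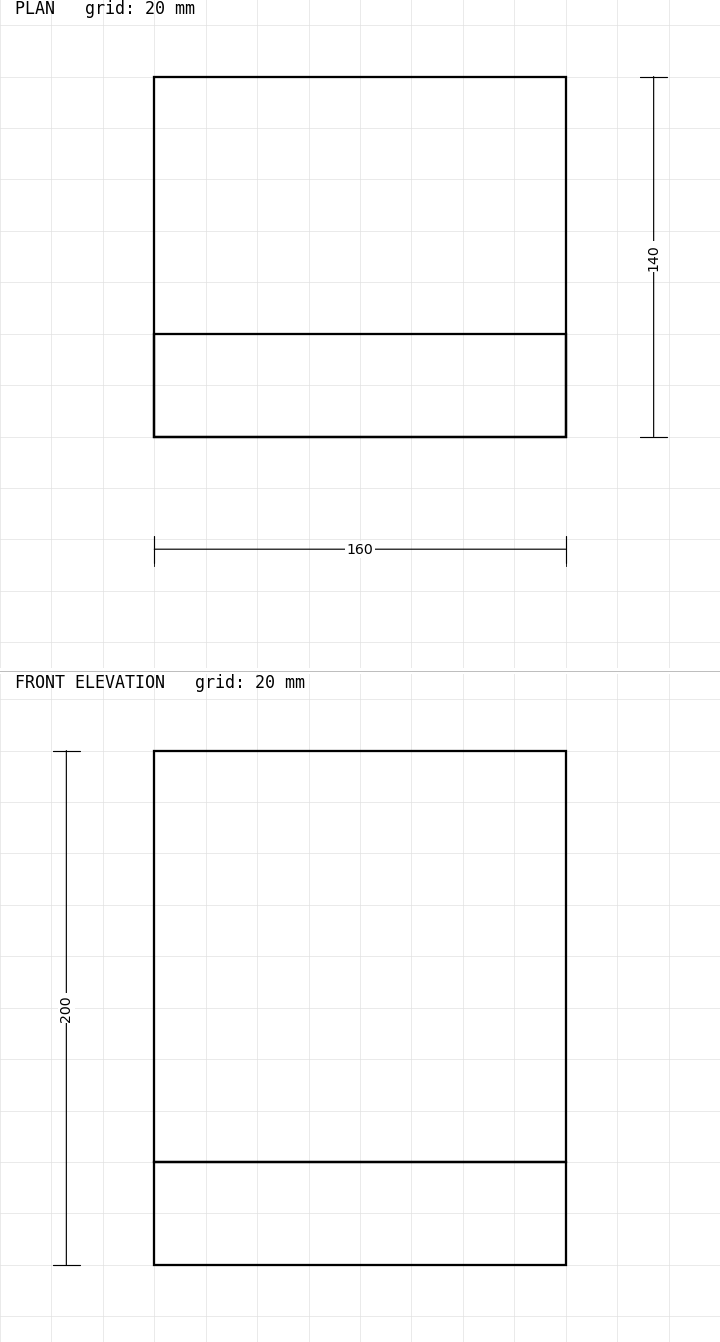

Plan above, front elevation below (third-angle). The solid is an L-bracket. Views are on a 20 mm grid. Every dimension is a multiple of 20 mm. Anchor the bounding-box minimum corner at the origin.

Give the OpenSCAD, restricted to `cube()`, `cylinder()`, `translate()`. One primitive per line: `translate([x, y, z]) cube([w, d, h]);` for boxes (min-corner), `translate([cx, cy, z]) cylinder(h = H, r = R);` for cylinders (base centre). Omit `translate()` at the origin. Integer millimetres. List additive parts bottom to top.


cube([160, 140, 40]);
translate([0, 0, 40]) cube([160, 40, 160]);


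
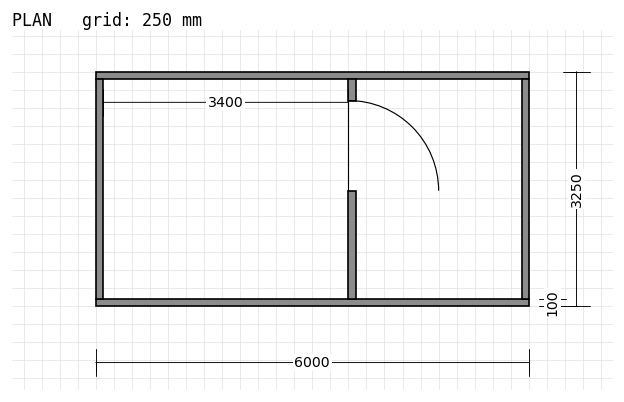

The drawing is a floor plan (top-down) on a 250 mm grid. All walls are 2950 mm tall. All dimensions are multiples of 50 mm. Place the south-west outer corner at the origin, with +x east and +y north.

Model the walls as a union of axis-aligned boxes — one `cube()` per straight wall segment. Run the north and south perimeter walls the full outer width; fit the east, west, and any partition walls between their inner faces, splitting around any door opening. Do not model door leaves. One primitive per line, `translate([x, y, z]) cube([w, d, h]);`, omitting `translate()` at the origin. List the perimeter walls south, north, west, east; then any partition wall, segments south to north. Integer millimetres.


cube([6000, 100, 2950]);
translate([0, 3150, 0]) cube([6000, 100, 2950]);
translate([0, 100, 0]) cube([100, 3050, 2950]);
translate([5900, 100, 0]) cube([100, 3050, 2950]);
translate([3500, 100, 0]) cube([100, 1500, 2950]);
translate([3500, 2850, 0]) cube([100, 300, 2950]);


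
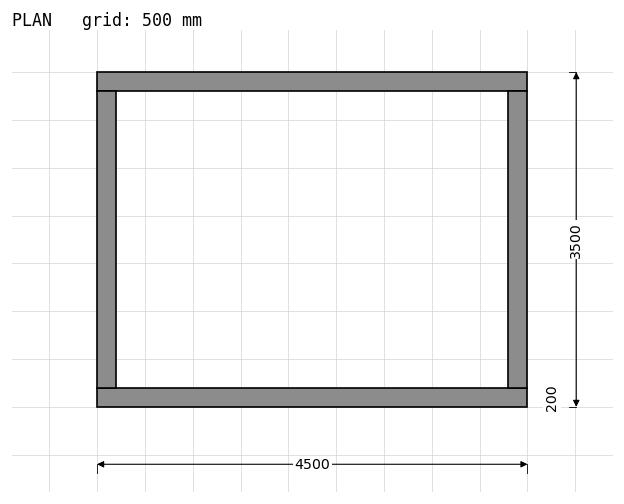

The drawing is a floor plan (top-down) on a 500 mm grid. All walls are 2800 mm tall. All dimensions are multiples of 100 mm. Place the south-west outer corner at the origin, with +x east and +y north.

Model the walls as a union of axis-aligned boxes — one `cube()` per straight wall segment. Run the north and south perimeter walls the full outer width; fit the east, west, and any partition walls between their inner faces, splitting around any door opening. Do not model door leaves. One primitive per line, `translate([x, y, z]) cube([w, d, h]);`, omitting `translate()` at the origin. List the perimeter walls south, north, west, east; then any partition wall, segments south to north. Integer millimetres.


cube([4500, 200, 2800]);
translate([0, 3300, 0]) cube([4500, 200, 2800]);
translate([0, 200, 0]) cube([200, 3100, 2800]);
translate([4300, 200, 0]) cube([200, 3100, 2800]);
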